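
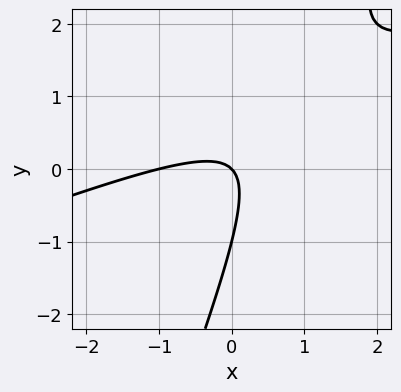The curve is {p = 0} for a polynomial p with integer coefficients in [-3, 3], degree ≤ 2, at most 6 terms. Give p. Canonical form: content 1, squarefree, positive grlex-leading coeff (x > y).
First, degree: no degree-1 curve has this shape, so deg p = 2.
Next, from the axis intercepts and sections: among the integer gridlines, it crosses the x-axis at x ∈ {-1, 0}; the y-axis gridline crossings are at y ∈ {-1, 0}.
Finally, putting this together gives p.

x^2 - 3*x*y + y^2 + x + y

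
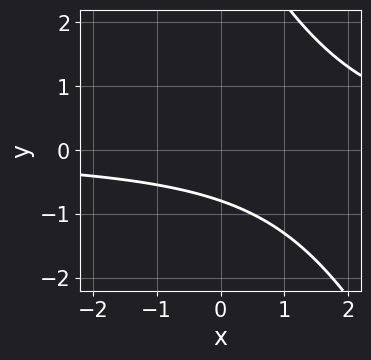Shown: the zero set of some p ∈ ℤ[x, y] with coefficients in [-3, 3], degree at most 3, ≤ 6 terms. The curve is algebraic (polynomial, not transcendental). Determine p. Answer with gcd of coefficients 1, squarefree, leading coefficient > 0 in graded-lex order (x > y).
(a) Degree: no degree-1 curve has this shape, so deg p = 2.
(b) Against the integer gridlines: no x-intercept at any integer in the box.
(c) Assembling these constraints gives the stated polynomial.

2*x*y + y^2 - 3*y - 3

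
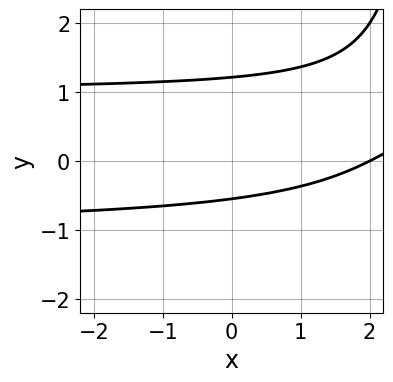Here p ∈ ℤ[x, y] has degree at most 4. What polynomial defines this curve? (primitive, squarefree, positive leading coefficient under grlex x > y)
(a) Degree: a generic line meets the curve in up to 3 points, so deg p = 3.
(b) Checking where it meets the axes: it crosses the x-axis at the gridline x = 2.
(c) Together with the visible shape, these determine p as stated.

x*y^2 - 3*y^2 - x + 2*y + 2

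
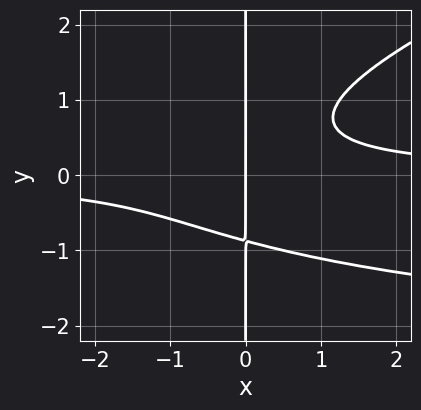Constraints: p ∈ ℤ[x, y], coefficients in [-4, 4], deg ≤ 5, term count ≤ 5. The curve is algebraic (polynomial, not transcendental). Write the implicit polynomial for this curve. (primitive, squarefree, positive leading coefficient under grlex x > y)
x^2*y^2 - 3*x*y^3 + 3*x^2*y - 2*x

1. The degree is 4 — no degree-3 curve has this shape.
2. Reading off the gridlines: the visible y-axis segment lies entirely on the curve; it meets the x-axis at x = 0 (among the integer gridlines).
3. The integer polynomial consistent with all of this is the stated p.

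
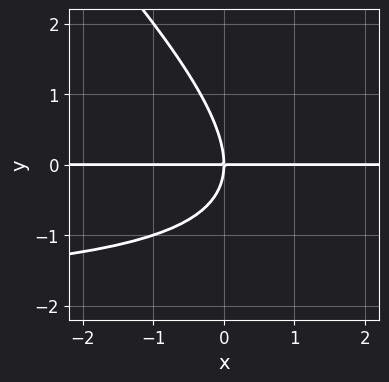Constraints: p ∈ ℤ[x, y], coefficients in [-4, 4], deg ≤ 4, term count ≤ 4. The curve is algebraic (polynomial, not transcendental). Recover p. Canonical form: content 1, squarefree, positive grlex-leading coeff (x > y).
x*y^2 + y^3 + 2*x*y

(a) The degree is 3 — no degree-2 curve has this shape.
(b) From the visible intercepts: it meets the y-axis at y = 0 (among the integer gridlines); the visible x-axis segment lies entirely on the curve.
(c) Putting this together gives p.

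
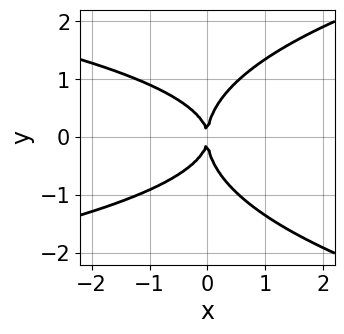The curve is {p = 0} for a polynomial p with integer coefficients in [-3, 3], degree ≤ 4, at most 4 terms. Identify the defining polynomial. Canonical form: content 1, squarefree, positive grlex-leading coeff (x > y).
(a) The degree is 4 — the shape is more complex than any degree-3 curve.
(b) Symmetries: it's symmetric under y → −y, forcing even powers of y.
(c) From the visible intercepts: it crosses the x-axis at the gridline x = 0; one y-axis crossing is at y = 0.
(d) Solving for integer coefficients yields p as stated.

2*y^4 - 2*x*y^2 - 3*x^2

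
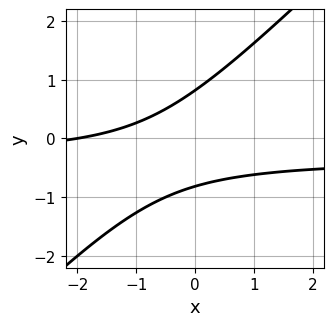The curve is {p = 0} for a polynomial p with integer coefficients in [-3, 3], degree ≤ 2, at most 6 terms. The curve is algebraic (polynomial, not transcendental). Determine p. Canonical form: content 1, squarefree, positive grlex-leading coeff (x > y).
The degree is 2 — a generic line meets the curve in up to 2 points.
From the visible intercepts: it crosses the x-axis at the gridline x = -2.
Solving for integer coefficients yields p as stated.

3*x*y - 3*y^2 + x + 2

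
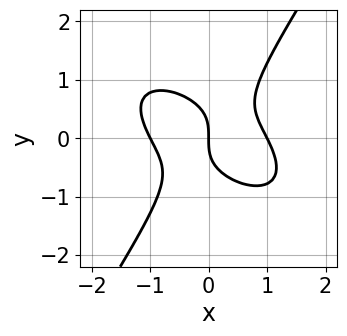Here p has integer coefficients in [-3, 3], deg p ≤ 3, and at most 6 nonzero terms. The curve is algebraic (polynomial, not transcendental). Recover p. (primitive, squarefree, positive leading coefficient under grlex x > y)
2*x^3 + 2*x^2*y + x*y^2 - 2*y^3 - 2*x

1. The degree is 3 — a generic line meets the curve in up to 3 points.
2. From the axis intercepts and sections: the x-axis gridline crossings are at x ∈ {-1, 0, 1}; one y-axis crossing is at y = 0.
3. Putting this together gives p.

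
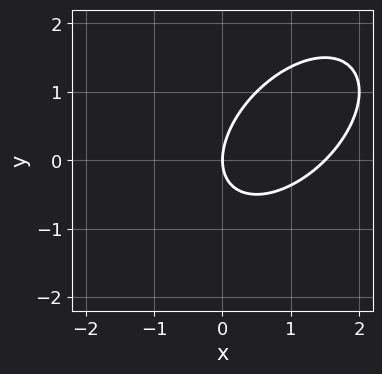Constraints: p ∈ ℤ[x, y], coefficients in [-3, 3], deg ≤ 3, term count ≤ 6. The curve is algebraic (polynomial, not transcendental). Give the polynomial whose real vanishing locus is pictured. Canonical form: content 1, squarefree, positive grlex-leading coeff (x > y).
1. deg p = 2. A generic line meets the curve in up to 2 points.
2. Against the integer gridlines: one x-axis crossing is at x = 0; one y-axis crossing is at y = 0.
3. These observations pin down the coefficients.

2*x^2 - 2*x*y + 2*y^2 - 3*x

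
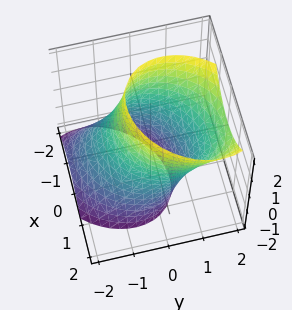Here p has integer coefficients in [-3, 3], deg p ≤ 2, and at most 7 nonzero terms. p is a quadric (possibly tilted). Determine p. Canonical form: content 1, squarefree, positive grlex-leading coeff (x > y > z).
2*x^2 - x*y + 2*y^2 - 2*y*z - 3

(a) The degree is 2 — no degree-1 surface has this shape.
(b) Against the integer gridlines: the surface avoids every integer z-axis point in the box.
(c) Putting this together gives p.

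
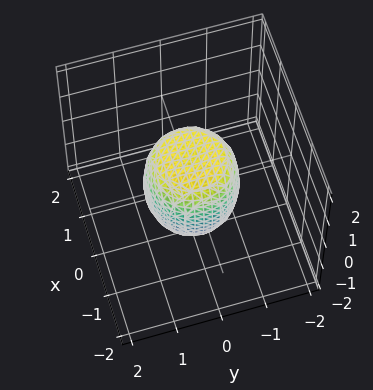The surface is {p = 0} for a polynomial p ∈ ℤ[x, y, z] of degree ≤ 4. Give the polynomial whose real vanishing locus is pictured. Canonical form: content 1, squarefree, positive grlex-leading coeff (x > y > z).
Degree: a generic line meets the surface in up to 4 points, so deg p = 4.
Symmetry: every cross-section ⟂ z is a circle, so x, y appear only via x² + y².
Observable constraints: among the integer gridlines, it crosses the x-axis at x ∈ {-1, 1}; a circular section at z = 1 has radius between 0 and 1; the y-axis gridline crossings are at y ∈ {-1, 1}; the z-axis gridline crossings are at z ∈ {-1, 1}.
Matching integer coefficients to the picture gives p.

2*x^4 + 4*x^2*y^2 + 2*y^4 - x^2 - y^2 + z^2 - 1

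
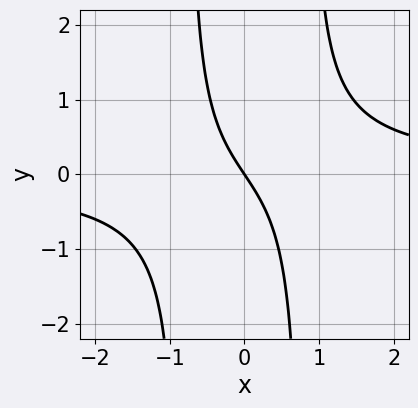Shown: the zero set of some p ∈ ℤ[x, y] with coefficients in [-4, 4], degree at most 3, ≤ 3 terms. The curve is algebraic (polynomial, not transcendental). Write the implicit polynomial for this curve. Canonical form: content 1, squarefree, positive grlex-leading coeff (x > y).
3*x^2*y - 3*x - 2*y

1. The degree is 3 — a generic line meets the curve in up to 3 points.
2. Reading off the gridlines: it meets the y-axis at y = 0 (among the integer gridlines); one x-axis crossing is at x = 0.
3. Matching integer coefficients to the picture gives p.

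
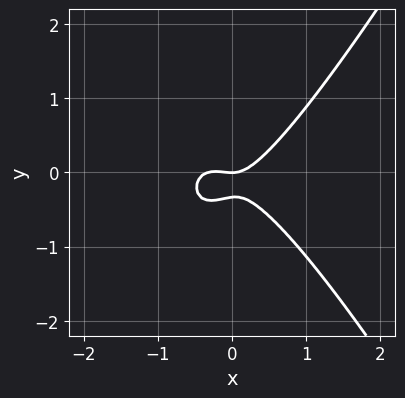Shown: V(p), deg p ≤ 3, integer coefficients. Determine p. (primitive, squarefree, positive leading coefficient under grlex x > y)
3*x^3 - x*y^2 + x^2 - 3*y^2 - y

(a) Degree: the shape is more complex than any degree-2 curve, so deg p = 3.
(b) Reading off the gridlines: one y-axis crossing is at y = 0; one x-axis crossing is at x = 0.
(c) Solving for integer coefficients yields p as stated.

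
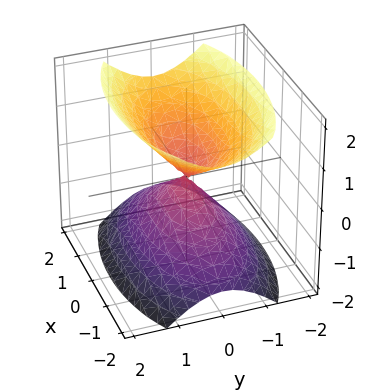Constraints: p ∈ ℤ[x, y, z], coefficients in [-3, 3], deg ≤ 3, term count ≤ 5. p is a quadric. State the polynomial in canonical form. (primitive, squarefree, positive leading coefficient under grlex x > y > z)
First, the picture has 2 separate pieces. They look like related sheets of one shape, so recover p as a whole.
Then, deg p = 2. Two nappes meeting at a single point; a quadric.
Then, symmetries: it's symmetric under y → −y, forcing even powers of y; it's symmetric under x → −x, forcing even powers of x; mirror symmetry z ↦ −z ⇒ only even powers of z.
Next, from the visible intercepts: one x-axis crossing is at x = 0; it meets the y-axis at y = 0 (among the integer gridlines).
Finally, together with the visible shape, these determine p as stated.

x^2 + 3*y^2 - 2*z^2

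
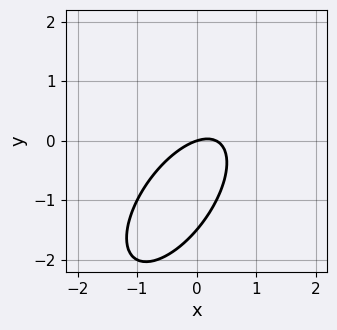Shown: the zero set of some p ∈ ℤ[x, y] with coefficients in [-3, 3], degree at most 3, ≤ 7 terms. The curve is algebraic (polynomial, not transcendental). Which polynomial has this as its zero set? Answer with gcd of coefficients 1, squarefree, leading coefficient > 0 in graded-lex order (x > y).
Degree: the shape is more complex than any degree-1 curve, so deg p = 2.
From the axis intercepts and sections: it meets the y-axis at y = 0 (among the integer gridlines); one x-axis crossing is at x = 0.
Solving for integer coefficients yields p as stated.

3*x^2 - 3*x*y + 2*y^2 - x + 3*y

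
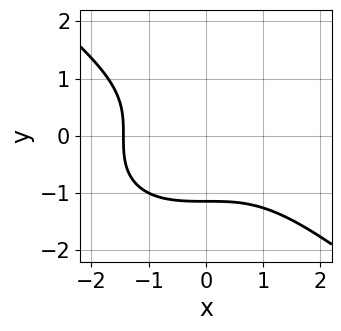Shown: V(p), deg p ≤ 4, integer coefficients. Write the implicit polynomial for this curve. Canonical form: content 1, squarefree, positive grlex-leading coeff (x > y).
x^3 + 2*y^3 + 3

1. The degree is 3 — no degree-2 curve has this shape.
2. Putting this together gives p.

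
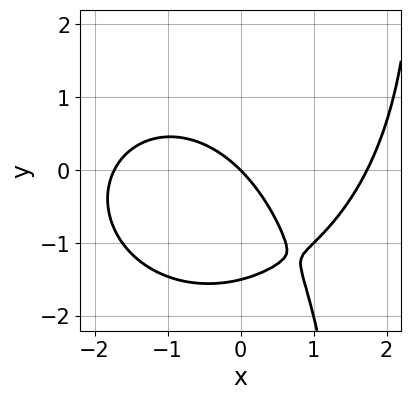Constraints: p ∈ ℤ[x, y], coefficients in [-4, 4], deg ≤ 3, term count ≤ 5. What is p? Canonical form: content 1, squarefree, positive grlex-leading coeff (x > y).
x^3 + x*y^2 - 2*y^2 - 3*x - 3*y

(a) Degree: a generic line meets the curve in up to 3 points, so deg p = 3.
(b) From the visible intercepts: it crosses the y-axis at the gridline y = 0; one x-axis crossing is at x = 0.
(c) Fitting integer coefficients to these (and the overall shape) gives p.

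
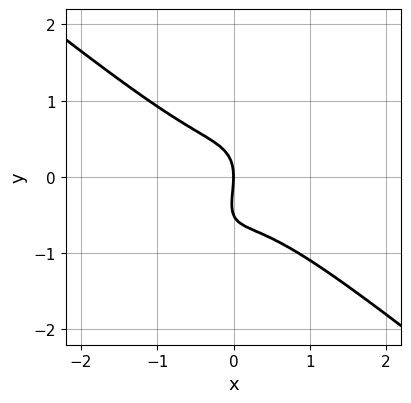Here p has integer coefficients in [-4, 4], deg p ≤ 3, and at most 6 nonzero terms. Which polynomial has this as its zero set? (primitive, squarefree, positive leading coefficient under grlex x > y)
3*x^3 - 3*x*y^2 + 2*y^3 + y^2 + 2*x

Degree: the shape is more complex than any degree-2 curve, so deg p = 3.
Against the integer gridlines: it crosses the y-axis at the gridline y = 0; one x-axis crossing is at x = 0.
Matching integer coefficients to the picture gives p.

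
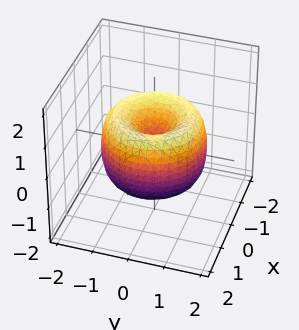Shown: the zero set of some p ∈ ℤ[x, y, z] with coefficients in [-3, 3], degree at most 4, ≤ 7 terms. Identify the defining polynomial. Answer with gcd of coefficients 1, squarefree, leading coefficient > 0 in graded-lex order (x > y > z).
x^4 + 2*x^2*y^2 + y^4 - 2*x^2 - 2*y^2 + z^2

First, deg p = 4. The shape is more complex than any degree-3 surface.
Then, symmetry: the z-axis is an axis of rotation, so x and y enter only as x² + y².
Then, from the axis intercepts and sections: one x-axis crossing is at x = 0; it meets the y-axis at y = 0 (among the integer gridlines).
Finally, solving for integer coefficients yields p as stated.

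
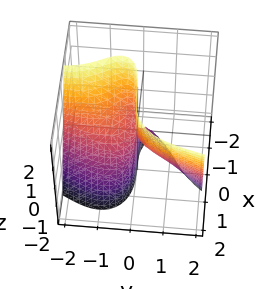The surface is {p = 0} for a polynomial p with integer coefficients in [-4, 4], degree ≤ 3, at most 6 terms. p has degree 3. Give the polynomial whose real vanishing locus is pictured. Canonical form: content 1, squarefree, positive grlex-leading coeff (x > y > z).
1. deg p = 3. The shape is more complex than any degree-2 surface.
2. From the axis intercepts and sections: the visible z-axis segment lies entirely on the surface; one y-axis crossing is at y = 0; it meets the x-axis at x = 0 (among the integer gridlines).
3. The integer polynomial consistent with all of this is the stated p.

x^3 + 3*x*y^2 - y^3 - 3*y^2 - 3*y*z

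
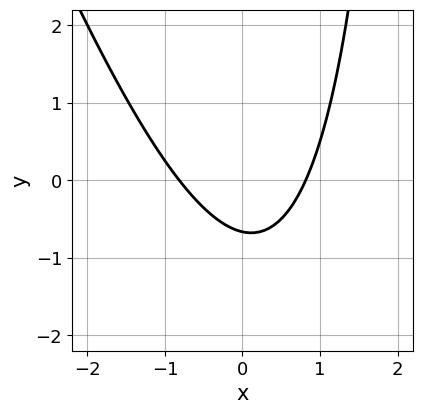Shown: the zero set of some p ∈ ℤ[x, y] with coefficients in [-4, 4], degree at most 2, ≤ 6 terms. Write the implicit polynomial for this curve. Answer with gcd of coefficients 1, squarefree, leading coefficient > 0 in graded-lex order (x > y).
3*x^2 + x*y - 3*y - 2

1. deg p = 2. A generic line meets the curve in up to 2 points.
2. Solving for integer coefficients yields p as stated.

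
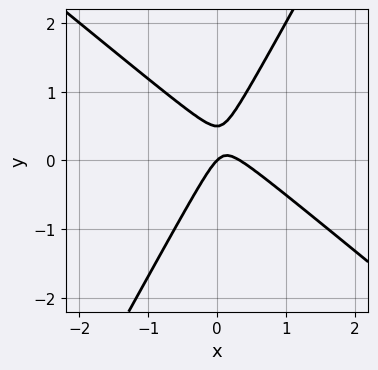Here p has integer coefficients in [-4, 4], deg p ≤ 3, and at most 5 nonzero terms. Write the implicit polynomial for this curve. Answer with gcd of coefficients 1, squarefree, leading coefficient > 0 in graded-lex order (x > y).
3*x^2 + 2*x*y - 2*y^2 - x + y

(a) The degree is 2 — the shape is more complex than any degree-1 curve.
(b) Checking where it meets the axes: it crosses the x-axis at the gridline x = 0; one y-axis crossing is at y = 0.
(c) The integer polynomial consistent with all of this is the stated p.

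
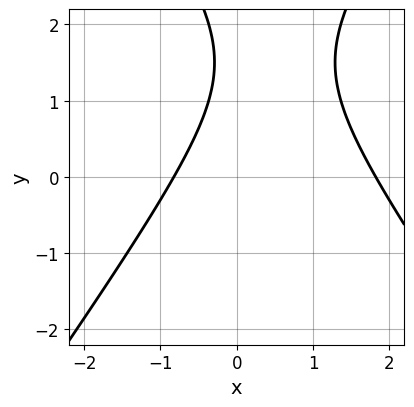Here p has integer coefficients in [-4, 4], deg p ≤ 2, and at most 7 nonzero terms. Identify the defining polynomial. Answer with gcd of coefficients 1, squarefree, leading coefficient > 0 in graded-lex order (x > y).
2*x^2 - y^2 - 2*x + 3*y - 3

(a) Degree: no degree-1 curve has this shape, so deg p = 2.
(b) Against the integer gridlines: it misses every integer gridline on the y-axis.
(c) Matching integer coefficients to the picture gives p.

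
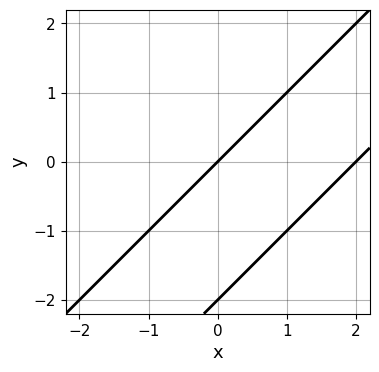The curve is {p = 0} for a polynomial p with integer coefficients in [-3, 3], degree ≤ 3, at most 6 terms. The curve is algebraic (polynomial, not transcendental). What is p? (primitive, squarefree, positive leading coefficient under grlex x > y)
x^2 - 2*x*y + y^2 - 2*x + 2*y

deg p = 2.
Checking where it meets the axes: among the integer gridlines, it crosses the y-axis at y ∈ {-2, 0}; among the integer gridlines, it crosses the x-axis at x ∈ {0, 2}.
Solving for integer coefficients yields p as stated.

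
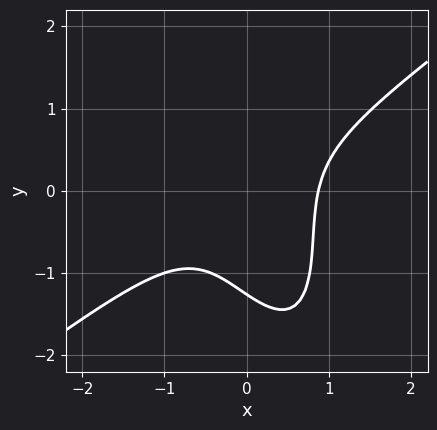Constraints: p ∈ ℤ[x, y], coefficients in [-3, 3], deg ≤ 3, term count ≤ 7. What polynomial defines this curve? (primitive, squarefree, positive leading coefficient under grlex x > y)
3*x^3 - 2*x^2*y - 2*x*y^2 - y^3 - 2

1. deg p = 3. The shape is more complex than any degree-2 curve.
2. Putting this together gives p.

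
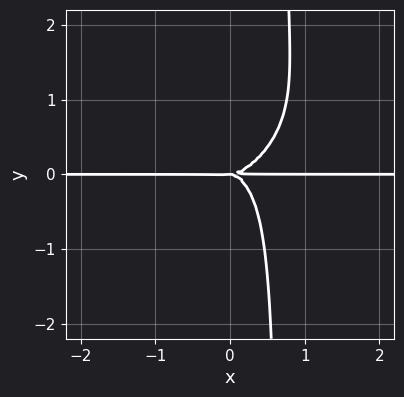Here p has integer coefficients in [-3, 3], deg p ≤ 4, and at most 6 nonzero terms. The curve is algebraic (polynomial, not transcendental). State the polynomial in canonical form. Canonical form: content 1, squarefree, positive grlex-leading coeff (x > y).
2*x^3*y - 2*x^2*y^2 + 3*x*y^3 - 2*y^3

Degree: the shape is more complex than any degree-3 curve, so deg p = 4.
From the axis intercepts and sections: every point of the x-axis in the box is on the curve; it meets the y-axis at y = 0 (among the integer gridlines).
These observations pin down the coefficients.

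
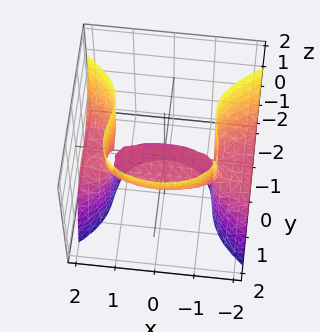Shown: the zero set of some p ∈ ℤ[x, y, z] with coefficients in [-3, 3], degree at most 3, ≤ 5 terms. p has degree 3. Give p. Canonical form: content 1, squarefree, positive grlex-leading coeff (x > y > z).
2*x^2*z + 3*y^3 - 2*y^2 - y*z - 3*z

(a) The degree is 3 — the shape is more complex than any degree-2 surface.
(b) Checking where it meets the axes: one z-axis crossing is at z = 0; the visible x-axis segment lies entirely on the surface; it crosses the y-axis at the gridline y = 0.
(c) Solving for integer coefficients yields p as stated.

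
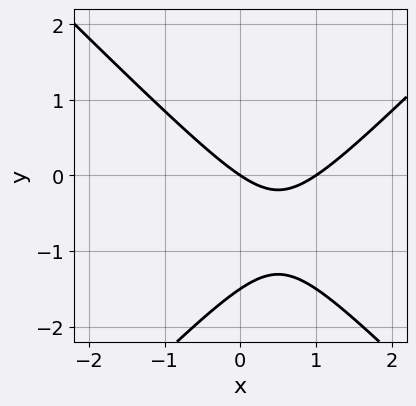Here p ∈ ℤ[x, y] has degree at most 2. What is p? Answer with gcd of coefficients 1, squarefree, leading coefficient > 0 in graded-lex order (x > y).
2*x^2 - 2*y^2 - 2*x - 3*y

1. deg p = 2. A generic line meets the curve in up to 2 points.
2. From the visible intercepts: the x-axis gridline crossings are at x ∈ {0, 1}; it meets the y-axis at y = 0 (among the integer gridlines).
3. The integer polynomial consistent with all of this is the stated p.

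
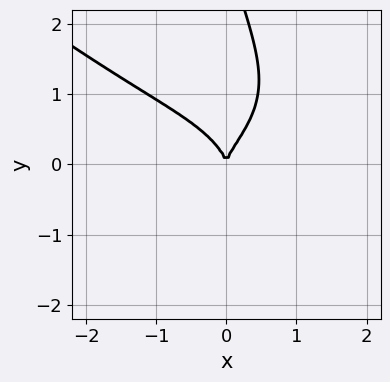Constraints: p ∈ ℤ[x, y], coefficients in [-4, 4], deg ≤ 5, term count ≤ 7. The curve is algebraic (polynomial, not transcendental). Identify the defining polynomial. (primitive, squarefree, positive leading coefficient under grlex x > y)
x^4 + 3*x*y^3 + y^4 - 3*y^3 + 3*x^2

First, deg p = 4. No degree-3 curve has this shape.
Next, from the visible intercepts: one x-axis crossing is at x = 0; one y-axis crossing is at y = 0.
Finally, matching integer coefficients to the picture gives p.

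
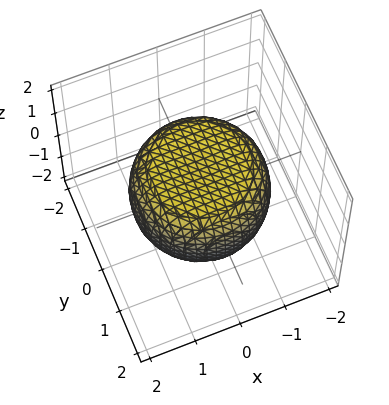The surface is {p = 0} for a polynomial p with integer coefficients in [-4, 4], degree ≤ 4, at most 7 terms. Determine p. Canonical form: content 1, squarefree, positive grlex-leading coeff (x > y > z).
First, degree: the shape is more complex than any degree-3 surface, so deg p = 4.
Next, symmetries: rotational symmetry about the z-axis ⇒ p depends on x, y only through x² + y².
Next, reading off the gridlines: a circular section at z = 0 has radius between 1 and 2; among the integer gridlines, it crosses the z-axis at z ∈ {-1, 1}.
Finally, these observations pin down the coefficients.

x^4 + 2*x^2*y^2 + y^4 - x^2 - y^2 + 2*z^2 - 2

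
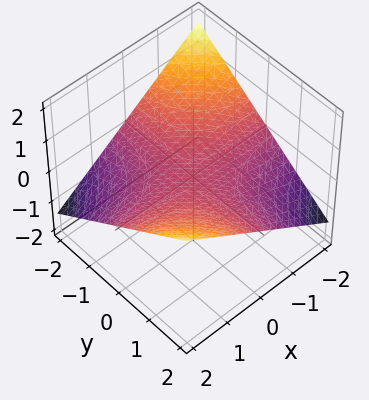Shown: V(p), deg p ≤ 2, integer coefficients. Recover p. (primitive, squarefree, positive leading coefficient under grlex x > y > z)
x*y - 3*z

(a) deg p = 2.
(b) From the visible intercepts: it meets the z-axis at z = 0 (among the integer gridlines); every point of the y-axis in the box is on the surface.
(c) Together with the visible shape, these determine p as stated.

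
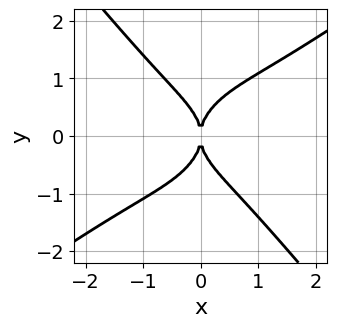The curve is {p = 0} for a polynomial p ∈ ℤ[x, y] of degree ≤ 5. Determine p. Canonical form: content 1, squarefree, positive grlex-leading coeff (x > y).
(a) deg p = 4.
(b) Reading off the gridlines: it meets the x-axis at x = 0 (among the integer gridlines); one y-axis crossing is at y = 0.
(c) Putting this together gives p.

2*x^4 - 2*x^3*y - 2*y^4 + 3*x^2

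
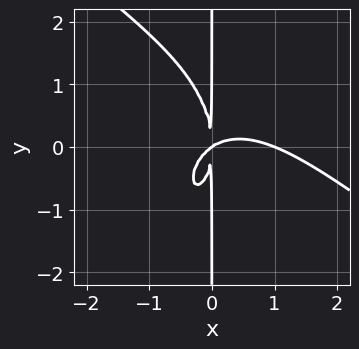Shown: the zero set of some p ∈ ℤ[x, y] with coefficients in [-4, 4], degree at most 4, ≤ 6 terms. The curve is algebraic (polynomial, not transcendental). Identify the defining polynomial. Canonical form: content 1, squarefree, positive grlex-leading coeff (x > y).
2*x^4 + 2*x^3*y + x*y^3 - 2*x^3 + 3*x^2*y

The degree is 4 — the shape is more complex than any degree-3 curve.
Checking where it meets the axes: the x-axis gridline crossings are at x ∈ {0, 1}; the visible y-axis segment lies entirely on the curve.
Solving for integer coefficients yields p as stated.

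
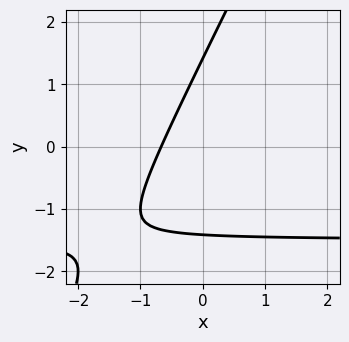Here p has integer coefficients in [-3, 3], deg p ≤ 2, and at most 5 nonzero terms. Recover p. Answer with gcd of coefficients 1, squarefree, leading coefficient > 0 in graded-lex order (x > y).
2*x*y - y^2 + 3*x + 2

First, deg p = 2. A generic line meets the curve in up to 2 points.
Finally, the integer polynomial consistent with all of this is the stated p.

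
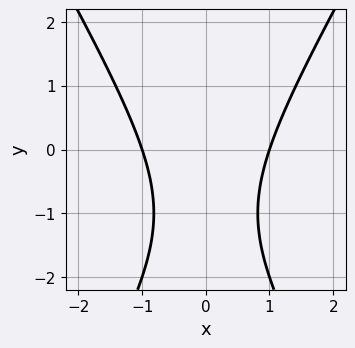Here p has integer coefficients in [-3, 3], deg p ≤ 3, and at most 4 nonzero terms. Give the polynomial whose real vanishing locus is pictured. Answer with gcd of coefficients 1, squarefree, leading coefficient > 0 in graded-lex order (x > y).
Degree: the shape is more complex than any degree-1 curve, so deg p = 2.
Symmetries: the x ↦ −x reflection is a symmetry, so x appears only in even powers.
Against the integer gridlines: the x-axis gridline crossings are at x ∈ {-1, 1}; the curve avoids every integer y-axis point in the box.
Fitting integer coefficients to these (and the overall shape) gives p.

3*x^2 - y^2 - 2*y - 3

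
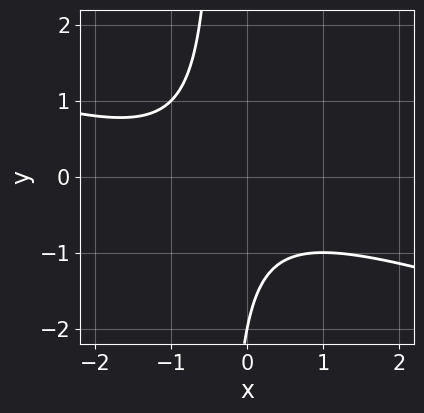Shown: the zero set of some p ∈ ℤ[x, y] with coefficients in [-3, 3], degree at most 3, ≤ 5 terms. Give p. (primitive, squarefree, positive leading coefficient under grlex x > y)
x^2 + 3*x*y + x + y + 2

First, deg p = 2. No degree-1 curve has this shape.
Next, from the visible intercepts: no x-intercept at any integer in the box; one y-axis crossing is at y = -2.
Finally, fitting integer coefficients to these (and the overall shape) gives p.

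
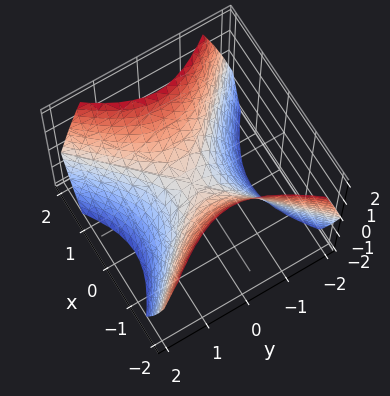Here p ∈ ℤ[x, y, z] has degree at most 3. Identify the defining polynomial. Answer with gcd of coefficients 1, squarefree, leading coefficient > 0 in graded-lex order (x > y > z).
Degree: a saddle surface; a quadric, so deg p = 2.
Symmetries: mirror symmetry x ↦ −x ⇒ only even powers of x; mirror symmetry y ↦ −y ⇒ only even powers of y.
From the visible intercepts: it meets the x-axis at x = 0 (among the integer gridlines); it crosses the y-axis at the gridline y = 0.
Fitting integer coefficients to these (and the overall shape) gives p.

x^2 - y^2 - z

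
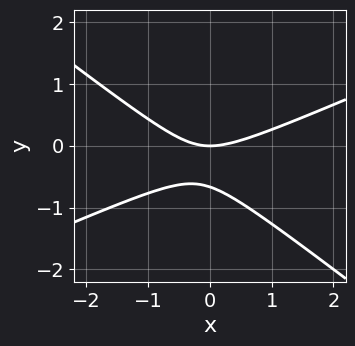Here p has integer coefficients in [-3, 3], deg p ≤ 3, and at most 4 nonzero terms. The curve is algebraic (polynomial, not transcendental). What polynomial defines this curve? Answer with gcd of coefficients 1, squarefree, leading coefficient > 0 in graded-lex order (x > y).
Degree: no degree-1 curve has this shape, so deg p = 2.
Against the integer gridlines: it meets the y-axis at y = 0 (among the integer gridlines); one x-axis crossing is at x = 0.
Assembling these constraints gives the stated polynomial.

x^2 - x*y - 3*y^2 - 2*y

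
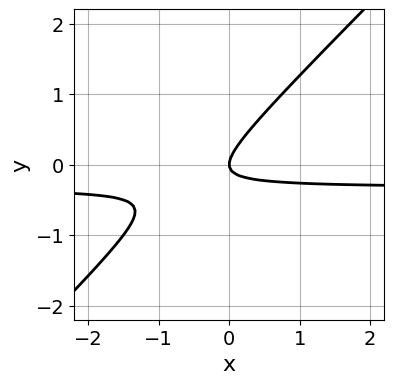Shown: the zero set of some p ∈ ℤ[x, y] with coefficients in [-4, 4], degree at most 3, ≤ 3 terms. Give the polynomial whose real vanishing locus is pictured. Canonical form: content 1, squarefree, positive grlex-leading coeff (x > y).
3*x*y - 3*y^2 + x

First, the degree is 2 — the shape is more complex than any degree-1 curve.
Then, observable constraints: one x-axis crossing is at x = 0; one y-axis crossing is at y = 0.
Finally, the integer polynomial consistent with all of this is the stated p.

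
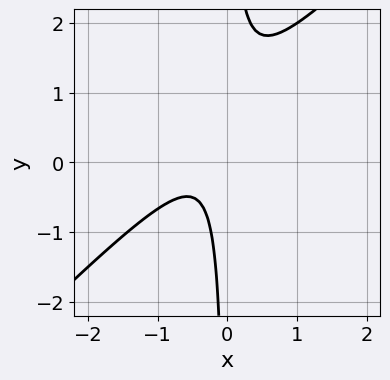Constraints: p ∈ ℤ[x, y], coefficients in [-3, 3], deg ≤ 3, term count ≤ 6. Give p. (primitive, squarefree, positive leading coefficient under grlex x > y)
3*x^2 - 3*x*y + 2*x + 1

1. Degree: the shape is more complex than any degree-1 curve, so deg p = 2.
2. Checking where it meets the axes: the curve avoids every integer x-axis point in the box; no y-intercept at any integer in the box.
3. Solving for integer coefficients yields p as stated.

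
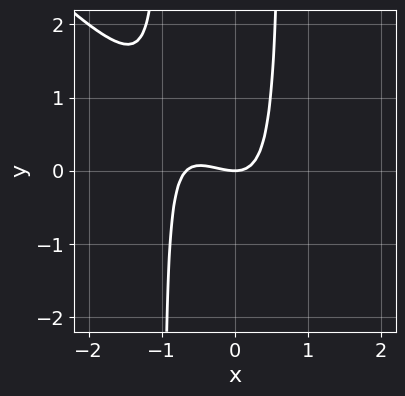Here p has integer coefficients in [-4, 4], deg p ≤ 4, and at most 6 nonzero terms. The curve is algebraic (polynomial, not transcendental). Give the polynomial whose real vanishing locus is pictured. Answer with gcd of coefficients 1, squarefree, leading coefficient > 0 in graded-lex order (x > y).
3*x^3 + 3*x^2*y + 2*x^2 + x*y - 2*y

Degree: no degree-2 curve has this shape, so deg p = 3.
Checking where it meets the axes: it meets the x-axis at x = 0 (among the integer gridlines); it crosses the y-axis at the gridline y = 0.
Matching integer coefficients to the picture gives p.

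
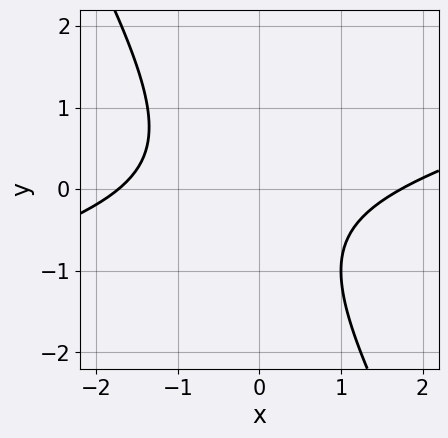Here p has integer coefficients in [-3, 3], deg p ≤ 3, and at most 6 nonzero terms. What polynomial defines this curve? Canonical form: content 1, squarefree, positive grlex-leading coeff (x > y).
x^2 - 3*x*y - 2*y^2 - y - 3

deg p = 2. A generic line meets the curve in up to 2 points.
Checking where it meets the axes: it misses every integer gridline on the y-axis.
Matching integer coefficients to the picture gives p.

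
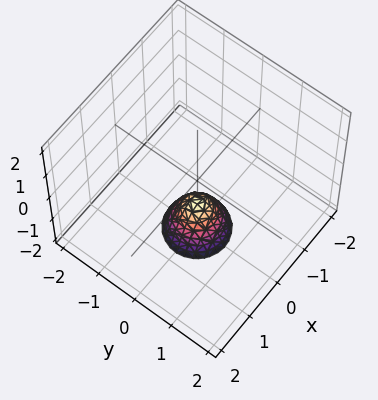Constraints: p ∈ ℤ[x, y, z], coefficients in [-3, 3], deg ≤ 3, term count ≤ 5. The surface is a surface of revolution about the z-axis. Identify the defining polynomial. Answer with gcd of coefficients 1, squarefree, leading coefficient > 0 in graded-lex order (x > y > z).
2*x^2 + 2*y^2 + z + 1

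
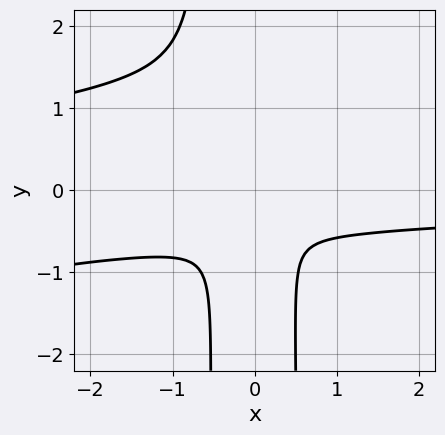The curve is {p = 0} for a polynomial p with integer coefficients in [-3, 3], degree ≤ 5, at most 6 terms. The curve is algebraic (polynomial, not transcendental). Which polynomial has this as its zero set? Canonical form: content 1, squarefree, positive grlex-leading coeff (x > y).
deg p = 4. The shape is more complex than any degree-3 curve.
Solving for integer coefficients yields p as stated.

x^3*y - 3*x^2*y^2 + 3*x^2*y + 3*x^2 + y^2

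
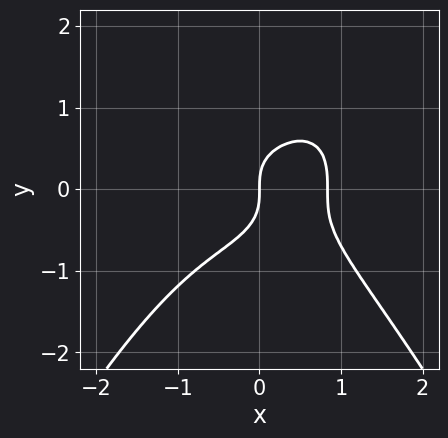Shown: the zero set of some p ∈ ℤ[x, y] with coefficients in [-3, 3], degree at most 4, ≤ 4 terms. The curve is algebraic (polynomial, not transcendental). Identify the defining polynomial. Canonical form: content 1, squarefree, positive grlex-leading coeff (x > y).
2*x^4 + 3*y^3 + x^2 - 2*x

1. Degree: the shape is more complex than any degree-3 curve, so deg p = 4.
2. Observable constraints: it meets the x-axis at x = 0 (among the integer gridlines); one y-axis crossing is at y = 0.
3. These observations pin down the coefficients.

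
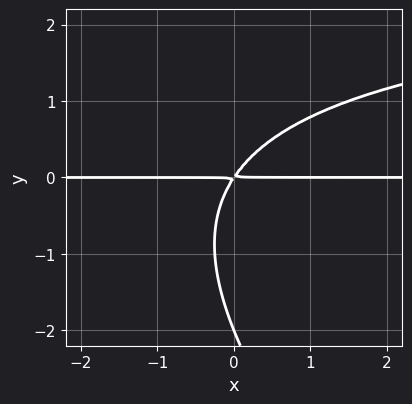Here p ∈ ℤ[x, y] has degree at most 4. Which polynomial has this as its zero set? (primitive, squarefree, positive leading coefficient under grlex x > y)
x*y^2 + y^3 - 3*x*y + 2*y^2

(a) The degree is 3 — a generic line meets the curve in up to 3 points.
(b) Observable constraints: the visible x-axis segment lies entirely on the curve; it meets the y-axis at y = -2 (among the integer gridlines).
(c) The integer polynomial consistent with all of this is the stated p.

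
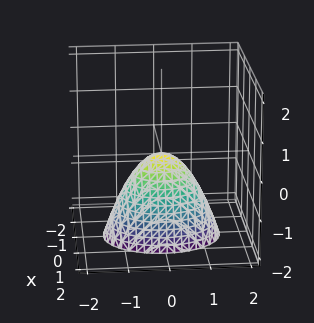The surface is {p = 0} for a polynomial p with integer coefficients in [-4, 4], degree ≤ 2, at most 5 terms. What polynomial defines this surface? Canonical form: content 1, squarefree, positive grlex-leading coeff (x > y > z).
3*x^2 + 2*y^2 + 2*z

First, degree: a single bowl opening along one axis; a quadric, so deg p = 2.
Next, symmetries: it's symmetric under x → −x, forcing even powers of x; mirror symmetry y ↦ −y ⇒ only even powers of y.
Next, reading off the gridlines: one x-axis crossing is at x = 0; one z-axis crossing is at z = 0.
Finally, together with the visible shape, these determine p as stated.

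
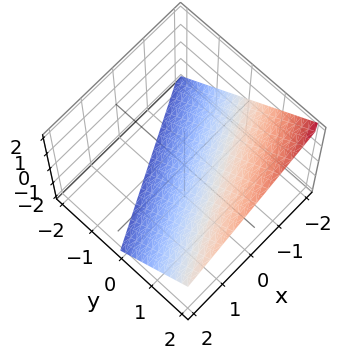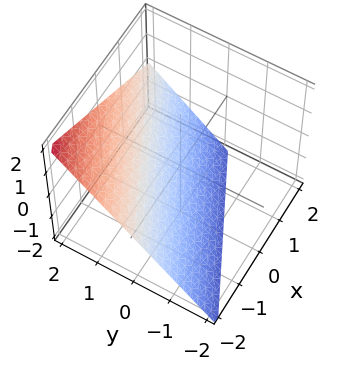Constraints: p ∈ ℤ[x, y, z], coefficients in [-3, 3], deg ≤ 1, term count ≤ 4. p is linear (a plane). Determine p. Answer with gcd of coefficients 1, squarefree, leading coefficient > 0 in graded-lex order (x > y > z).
x - 2*y + 2*z + 2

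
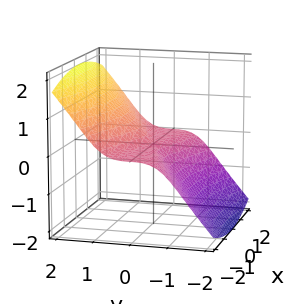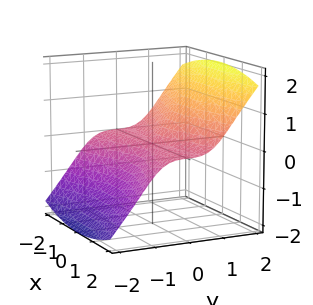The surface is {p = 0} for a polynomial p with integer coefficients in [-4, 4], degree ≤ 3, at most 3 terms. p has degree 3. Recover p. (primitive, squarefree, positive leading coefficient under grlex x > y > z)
1. deg p = 3. No degree-2 surface has this shape.
2. From the visible intercepts: it crosses the z-axis at the gridline z = 0; every point of the x-axis in the box is on the surface; one y-axis crossing is at y = 0.
3. Together with the visible shape, these determine p as stated.

x^2*z - 2*y^3 + 2*z^3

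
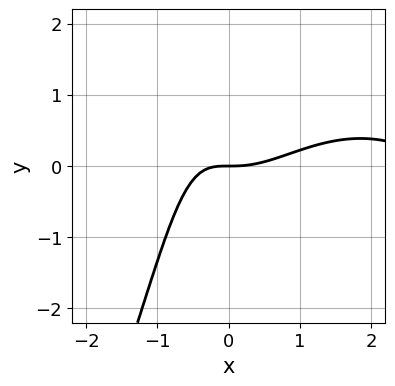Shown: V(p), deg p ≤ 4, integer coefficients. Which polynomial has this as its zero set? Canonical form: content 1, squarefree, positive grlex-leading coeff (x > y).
1. deg p = 4.
2. Against the integer gridlines: one y-axis crossing is at y = 0; it crosses the x-axis at the gridline x = 0.
3. Together with the visible shape, these determine p as stated.

x^4 - 3*x^3 + 3*x^2*y + 3*x*y + 3*y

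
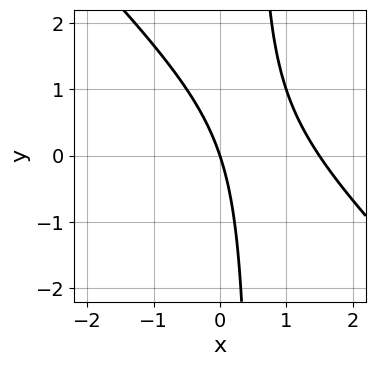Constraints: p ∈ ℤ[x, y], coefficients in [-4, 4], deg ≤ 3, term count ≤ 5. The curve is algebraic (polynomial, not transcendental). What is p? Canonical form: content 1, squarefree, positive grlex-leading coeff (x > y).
(a) Degree: no degree-1 curve has this shape, so deg p = 2.
(b) From the visible intercepts: it meets the x-axis at x = 0 (among the integer gridlines); it crosses the y-axis at the gridline y = 0.
(c) Solving for integer coefficients yields p as stated.

2*x^2 + 2*x*y - 3*x - y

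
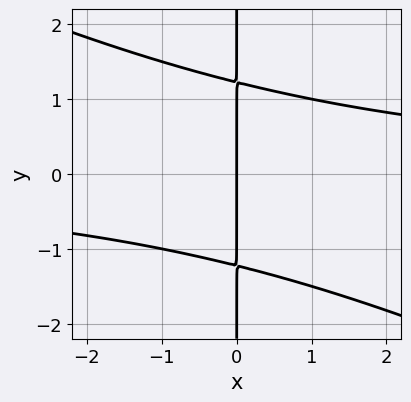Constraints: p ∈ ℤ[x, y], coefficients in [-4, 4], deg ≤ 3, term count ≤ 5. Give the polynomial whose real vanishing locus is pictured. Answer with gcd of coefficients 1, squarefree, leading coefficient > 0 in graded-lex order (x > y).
x^2*y + 2*x*y^2 - 3*x

1. deg p = 3. The shape is more complex than any degree-2 curve.
2. Against the integer gridlines: it meets the x-axis at x = 0 (among the integer gridlines); the visible y-axis segment lies entirely on the curve.
3. These observations pin down the coefficients.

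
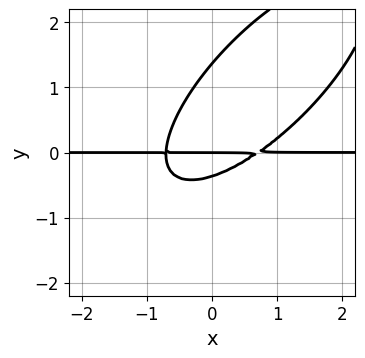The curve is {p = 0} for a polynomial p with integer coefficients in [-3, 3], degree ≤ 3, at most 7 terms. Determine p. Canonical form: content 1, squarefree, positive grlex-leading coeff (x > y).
First, the degree is 3 — a generic line meets the curve in up to 3 points.
Next, reading off the gridlines: one y-axis crossing is at y = 0; the visible x-axis segment lies entirely on the curve.
Finally, solving for integer coefficients yields p as stated.

2*x^2*y - 3*x*y^2 + 2*y^3 - 2*y^2 - y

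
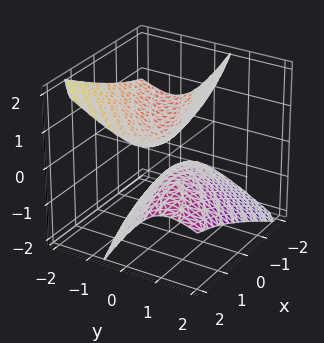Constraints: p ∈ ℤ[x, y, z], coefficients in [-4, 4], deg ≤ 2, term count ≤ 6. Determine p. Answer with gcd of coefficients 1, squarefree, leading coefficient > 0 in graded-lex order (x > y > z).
x^2 - 3*x*y + 3*y^2 + 3*y*z - 3*z^2 + 1

The picture has 2 separate pieces. They look like related sheets of one shape, so recover p as a whole.
deg p = 2. The shape is more complex than any degree-1 surface.
Against the integer gridlines: no y-intercept at any integer in the box; it misses every integer gridline on the x-axis.
Assembling these constraints gives the stated polynomial.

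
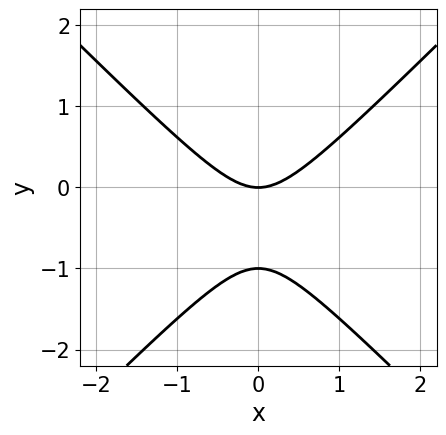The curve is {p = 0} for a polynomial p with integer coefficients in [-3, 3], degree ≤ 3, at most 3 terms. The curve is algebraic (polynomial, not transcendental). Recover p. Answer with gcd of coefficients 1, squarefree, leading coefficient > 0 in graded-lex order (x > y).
x^2 - y^2 - y

deg p = 2.
Symmetries: it's symmetric under x → −x, forcing even powers of x.
Observable constraints: the y-axis gridline crossings are at y ∈ {-1, 0}; one x-axis crossing is at x = 0.
Putting this together gives p.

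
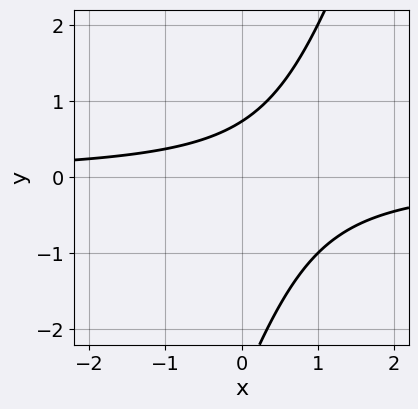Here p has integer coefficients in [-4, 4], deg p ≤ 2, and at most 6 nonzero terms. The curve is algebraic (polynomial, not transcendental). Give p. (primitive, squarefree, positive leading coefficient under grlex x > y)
3*x*y - y^2 - 2*y + 2

(a) deg p = 2. The shape is more complex than any degree-1 curve.
(b) From the axis intercepts and sections: the curve avoids every integer x-axis point in the box.
(c) Assembling these constraints gives the stated polynomial.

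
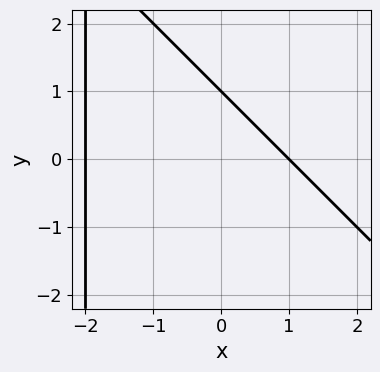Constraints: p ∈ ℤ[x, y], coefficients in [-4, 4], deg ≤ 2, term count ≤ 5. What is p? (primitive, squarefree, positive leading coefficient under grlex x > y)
(a) deg p = 2. A generic line meets the curve in up to 2 points.
(b) From the axis intercepts and sections: it crosses the y-axis at the gridline y = 1; among the integer gridlines, it crosses the x-axis at x ∈ {-2, 1}.
(c) Matching integer coefficients to the picture gives p.

x^2 + x*y + x + 2*y - 2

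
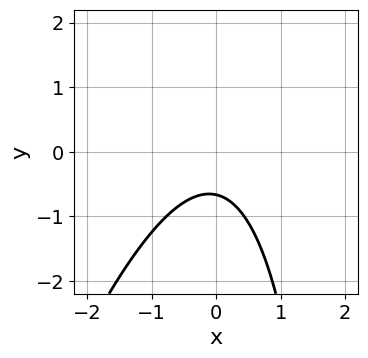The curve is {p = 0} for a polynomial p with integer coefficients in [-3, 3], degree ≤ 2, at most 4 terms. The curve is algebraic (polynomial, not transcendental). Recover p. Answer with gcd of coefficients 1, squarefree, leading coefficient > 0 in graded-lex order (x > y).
3*x^2 - x*y + 3*y + 2

First, the degree is 2 — no degree-1 curve has this shape.
Then, against the integer gridlines: the curve avoids every integer x-axis point in the box.
Finally, the integer polynomial consistent with all of this is the stated p.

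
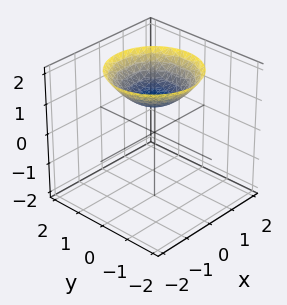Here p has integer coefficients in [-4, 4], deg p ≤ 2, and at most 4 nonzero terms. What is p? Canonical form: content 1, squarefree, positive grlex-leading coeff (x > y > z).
The degree is 2 — no degree-1 surface has this shape.
Symmetry: the surface is invariant under rotation about z: p = q(x² + y², z).
From the axis intercepts and sections: no y-intercept at any integer in the box; it meets the z-axis at z = 1 (among the integer gridlines).
The integer polynomial consistent with all of this is the stated p.

x^2 + y^2 - 2*z + 2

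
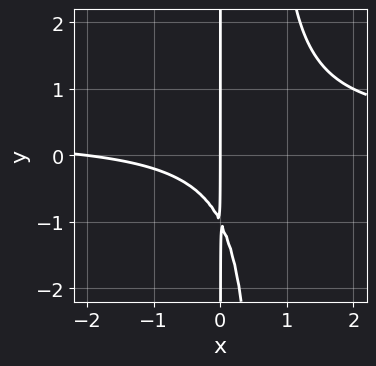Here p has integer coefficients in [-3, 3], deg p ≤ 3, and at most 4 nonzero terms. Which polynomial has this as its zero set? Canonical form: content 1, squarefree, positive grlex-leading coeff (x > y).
1. The degree is 3 — no degree-2 curve has this shape.
2. Reading off the gridlines: every point of the y-axis in the box is on the curve; the x-axis gridline crossings are at x ∈ {-2, 0}.
3. Together with the visible shape, these determine p as stated.

3*x^2*y - x^2 - 2*x*y - 2*x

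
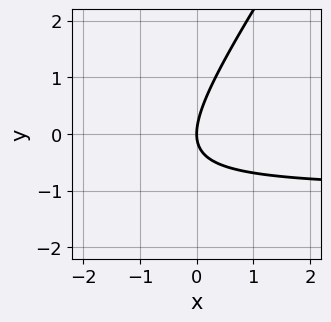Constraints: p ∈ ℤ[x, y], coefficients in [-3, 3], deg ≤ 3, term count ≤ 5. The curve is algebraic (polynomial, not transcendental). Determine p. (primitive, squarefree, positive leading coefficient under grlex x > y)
3*x*y - 2*y^2 + 3*x

deg p = 2.
Observable constraints: one x-axis crossing is at x = 0; it crosses the y-axis at the gridline y = 0.
The integer polynomial consistent with all of this is the stated p.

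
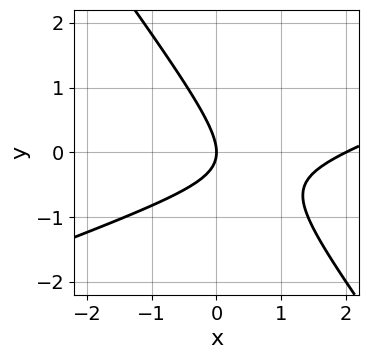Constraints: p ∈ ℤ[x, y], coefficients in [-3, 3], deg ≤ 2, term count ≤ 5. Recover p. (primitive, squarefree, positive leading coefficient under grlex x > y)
x^2 - 2*x*y - 2*y^2 - 2*x

(a) deg p = 2. A generic line meets the curve in up to 2 points.
(b) From the axis intercepts and sections: it crosses the y-axis at the gridline y = 0; the x-axis gridline crossings are at x ∈ {0, 2}.
(c) Putting this together gives p.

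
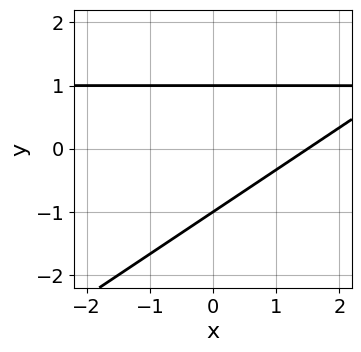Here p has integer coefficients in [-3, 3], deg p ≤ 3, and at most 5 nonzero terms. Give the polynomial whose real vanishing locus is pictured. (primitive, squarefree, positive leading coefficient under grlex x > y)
2*x*y - 3*y^2 - 2*x + 3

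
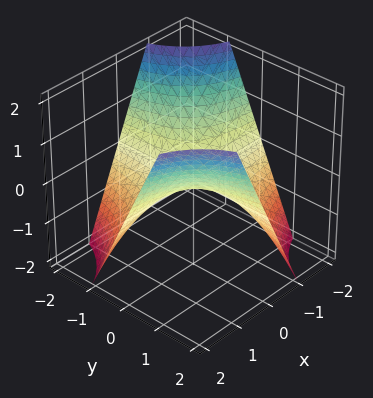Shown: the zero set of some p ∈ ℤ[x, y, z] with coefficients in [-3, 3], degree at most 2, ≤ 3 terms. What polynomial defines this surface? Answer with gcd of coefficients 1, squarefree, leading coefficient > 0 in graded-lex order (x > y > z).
x*y - z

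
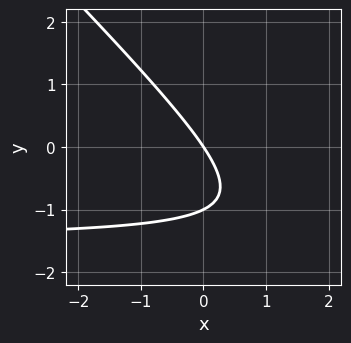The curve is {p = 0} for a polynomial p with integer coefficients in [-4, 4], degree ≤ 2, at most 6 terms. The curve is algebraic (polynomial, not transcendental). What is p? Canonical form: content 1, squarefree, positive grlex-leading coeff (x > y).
(a) deg p = 2. A generic line meets the curve in up to 2 points.
(b) From the axis intercepts and sections: it meets the x-axis at x = 0 (among the integer gridlines); among the integer gridlines, it crosses the y-axis at y ∈ {-1, 0}.
(c) Matching integer coefficients to the picture gives p.

2*x*y + 2*y^2 + 3*x + 2*y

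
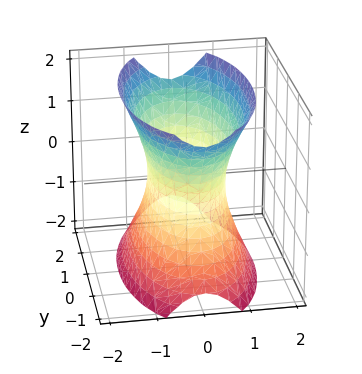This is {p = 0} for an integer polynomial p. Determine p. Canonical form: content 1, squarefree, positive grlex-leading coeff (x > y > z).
3*x^2 + y^2 - z^2 - 2

1. Degree: one connected sheet with a waist; a quadric, so deg p = 2.
2. Symmetries: the x ↦ −x reflection is a symmetry, so x appears only in even powers; it's symmetric under y → −y, forcing even powers of y; it's symmetric under z → −z, forcing even powers of z.
3. Reading off the gridlines: the surface avoids every integer z-axis point in the box.
4. These observations pin down the coefficients.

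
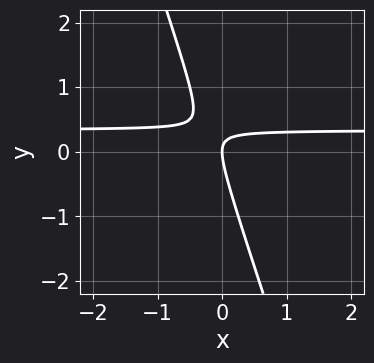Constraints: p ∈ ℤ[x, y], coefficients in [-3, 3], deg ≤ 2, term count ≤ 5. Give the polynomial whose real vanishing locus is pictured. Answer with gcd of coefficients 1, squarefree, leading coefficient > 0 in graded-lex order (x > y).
First, degree: a generic line meets the curve in up to 2 points, so deg p = 2.
Then, against the integer gridlines: it crosses the x-axis at the gridline x = 0; one y-axis crossing is at y = 0.
Finally, solving for integer coefficients yields p as stated.

3*x*y + y^2 - x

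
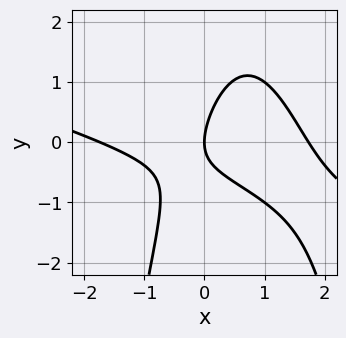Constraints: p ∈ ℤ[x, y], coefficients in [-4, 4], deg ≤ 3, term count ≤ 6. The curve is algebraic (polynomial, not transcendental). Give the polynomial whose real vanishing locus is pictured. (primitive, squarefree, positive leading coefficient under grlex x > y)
x^3 + 3*x^2*y - 3*x*y + 2*y^2 - 3*x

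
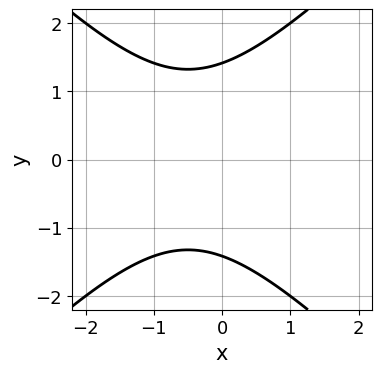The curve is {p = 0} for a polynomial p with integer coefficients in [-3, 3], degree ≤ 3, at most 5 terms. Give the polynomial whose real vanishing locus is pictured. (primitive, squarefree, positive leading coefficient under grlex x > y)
(a) The degree is 2 — a generic line meets the curve in up to 2 points.
(b) Symmetries: it's symmetric under y → −y, forcing even powers of y.
(c) From the visible intercepts: the curve avoids every integer x-axis point in the box.
(d) These observations pin down the coefficients.

x^2 - y^2 + x + 2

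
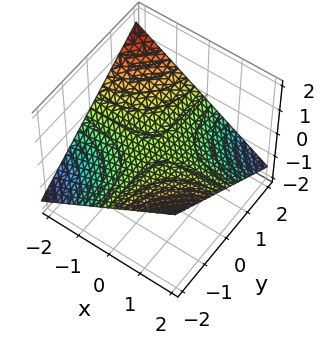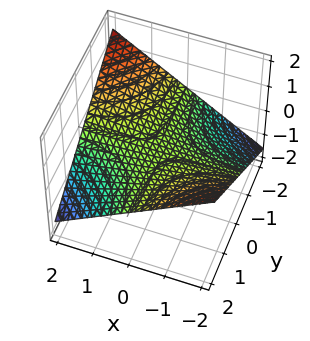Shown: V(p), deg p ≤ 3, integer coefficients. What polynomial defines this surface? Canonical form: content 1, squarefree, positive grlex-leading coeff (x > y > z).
x*y + 3*z

First, degree: a saddle surface; a quadric, so deg p = 2.
Then, from the visible intercepts: the visible y-axis segment lies entirely on the surface; one z-axis crossing is at z = 0; the visible x-axis segment lies entirely on the surface.
Finally, solving for integer coefficients yields p as stated.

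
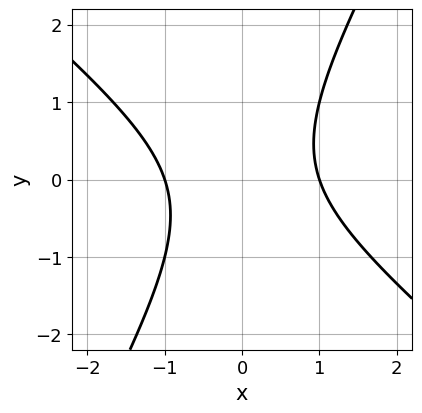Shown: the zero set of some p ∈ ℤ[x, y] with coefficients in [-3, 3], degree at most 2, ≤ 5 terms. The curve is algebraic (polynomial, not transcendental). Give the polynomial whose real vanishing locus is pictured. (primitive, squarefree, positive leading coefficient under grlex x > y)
3*x^2 + 2*x*y - 2*y^2 - 3

Degree: no degree-1 curve has this shape, so deg p = 2.
From the visible intercepts: among the integer gridlines, it crosses the x-axis at x ∈ {-1, 1}; it misses every integer gridline on the y-axis.
Assembling these constraints gives the stated polynomial.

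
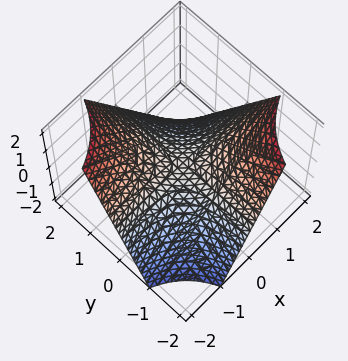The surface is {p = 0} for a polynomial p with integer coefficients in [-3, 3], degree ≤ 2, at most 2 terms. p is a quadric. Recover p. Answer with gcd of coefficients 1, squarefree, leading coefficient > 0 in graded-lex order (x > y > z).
x*y + z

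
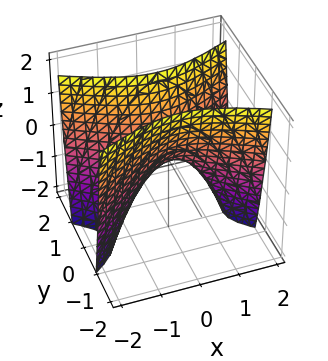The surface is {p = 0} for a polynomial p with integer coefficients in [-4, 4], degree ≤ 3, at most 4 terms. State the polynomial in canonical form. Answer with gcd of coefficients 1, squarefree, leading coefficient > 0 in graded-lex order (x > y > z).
First, the degree is 2 — a saddle surface; a quadric.
Next, symmetries: it's symmetric under x → −x, forcing even powers of x; the y ↦ −y reflection is a symmetry, so y appears only in even powers.
Next, reading off the gridlines: it meets the y-axis at y = 0 (among the integer gridlines); one x-axis crossing is at x = 0.
Finally, fitting integer coefficients to these (and the overall shape) gives p.

x^2 - 3*y^2 + z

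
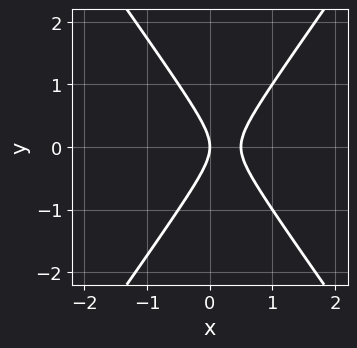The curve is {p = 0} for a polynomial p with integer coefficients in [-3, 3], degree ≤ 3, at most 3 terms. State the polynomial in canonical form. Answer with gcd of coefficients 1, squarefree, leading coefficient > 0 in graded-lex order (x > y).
1. deg p = 2. A generic line meets the curve in up to 2 points.
2. Symmetries: mirror symmetry y ↦ −y ⇒ only even powers of y.
3. Against the integer gridlines: it meets the y-axis at y = 0 (among the integer gridlines); it meets the x-axis at x = 0 (among the integer gridlines).
4. Together with the visible shape, these determine p as stated.

2*x^2 - y^2 - x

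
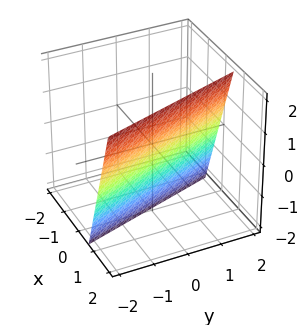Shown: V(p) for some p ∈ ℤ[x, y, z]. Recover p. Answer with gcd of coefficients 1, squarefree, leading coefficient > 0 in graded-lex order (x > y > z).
3*x + y - z - 2

First, degree: every cross-section is a straight line — this is a plane, so deg p = 1.
Then, checking where it meets the axes: one y-axis crossing is at y = 2; it crosses the z-axis at the gridline z = -2.
Finally, matching integer coefficients to the picture gives p.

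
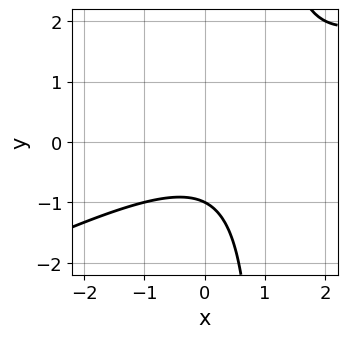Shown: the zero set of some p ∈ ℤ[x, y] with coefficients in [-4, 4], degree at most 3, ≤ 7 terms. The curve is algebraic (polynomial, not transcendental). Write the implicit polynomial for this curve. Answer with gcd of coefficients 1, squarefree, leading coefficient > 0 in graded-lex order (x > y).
Degree: no degree-1 curve has this shape, so deg p = 2.
Reading off the gridlines: one y-axis crossing is at y = -1; no x-intercept at any integer in the box.
Together with the visible shape, these determine p as stated.

x^2 - 2*x*y - x + 2*y + 2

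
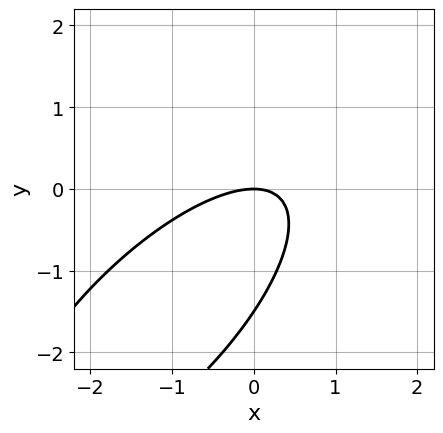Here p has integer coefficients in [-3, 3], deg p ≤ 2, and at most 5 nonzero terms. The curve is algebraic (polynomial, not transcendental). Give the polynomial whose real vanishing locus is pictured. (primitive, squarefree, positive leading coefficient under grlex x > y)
2*x^2 - 3*x*y + 2*y^2 + 3*y

(a) Degree: the shape is more complex than any degree-1 curve, so deg p = 2.
(b) Against the integer gridlines: it crosses the y-axis at the gridline y = 0; it crosses the x-axis at the gridline x = 0.
(c) These observations pin down the coefficients.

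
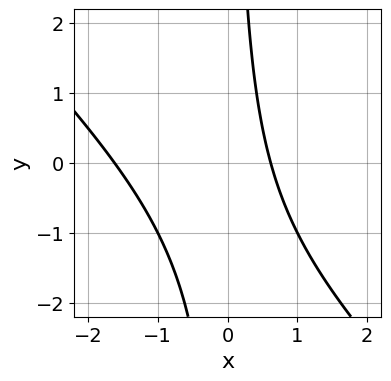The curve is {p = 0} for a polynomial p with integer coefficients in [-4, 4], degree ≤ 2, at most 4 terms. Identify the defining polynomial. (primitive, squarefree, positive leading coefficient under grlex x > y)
x^2 + x*y + x - 1

deg p = 2.
Reading off the gridlines: no y-intercept at any integer in the box.
Putting this together gives p.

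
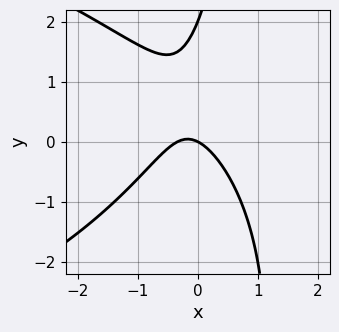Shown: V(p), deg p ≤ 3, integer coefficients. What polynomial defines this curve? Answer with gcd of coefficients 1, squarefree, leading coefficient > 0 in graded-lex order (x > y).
x*y^2 + 3*x^2 - y^2 + x + 2*y

(a) Degree: a generic line meets the curve in up to 3 points, so deg p = 3.
(b) Reading off the gridlines: it crosses the x-axis at the gridline x = 0; the y-axis gridline crossings are at y ∈ {0, 2}.
(c) The integer polynomial consistent with all of this is the stated p.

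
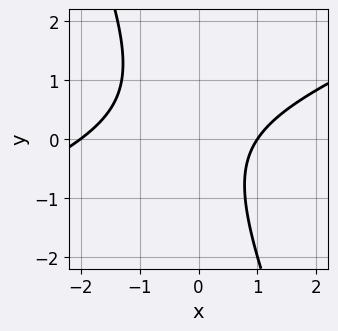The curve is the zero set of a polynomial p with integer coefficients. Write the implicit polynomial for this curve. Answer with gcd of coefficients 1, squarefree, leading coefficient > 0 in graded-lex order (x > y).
First, degree: the shape is more complex than any degree-1 curve, so deg p = 2.
Next, observable constraints: the x-axis gridline crossings are at x ∈ {-2, 1}; it misses every integer gridline on the y-axis.
Finally, these observations pin down the coefficients.

x^2 - 2*x*y - y^2 + x - 2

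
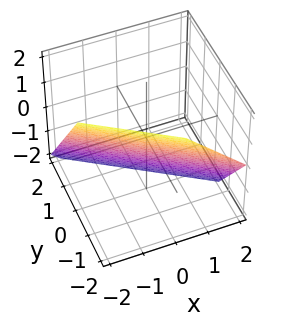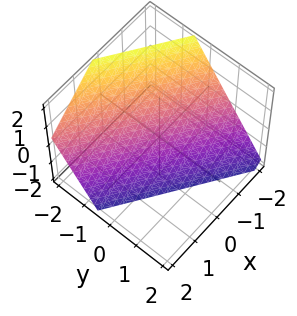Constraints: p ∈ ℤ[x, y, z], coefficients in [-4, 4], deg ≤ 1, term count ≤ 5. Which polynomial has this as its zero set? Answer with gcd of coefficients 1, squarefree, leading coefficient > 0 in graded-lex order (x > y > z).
2*x + 3*y + 2*z + 2

(a) Degree: the surface is flat (a plane), so deg p = 1.
(b) Observable constraints: it crosses the x-axis at the gridline x = -1; it crosses the z-axis at the gridline z = -1.
(c) Together with the visible shape, these determine p as stated.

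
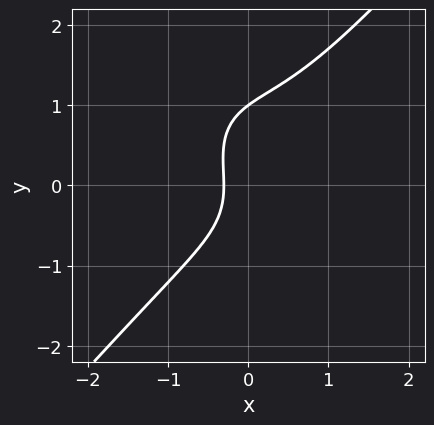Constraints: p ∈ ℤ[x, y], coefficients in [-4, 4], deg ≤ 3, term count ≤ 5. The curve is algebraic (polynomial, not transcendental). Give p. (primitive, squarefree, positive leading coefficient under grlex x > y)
3*x^3 - 2*y^3 + y^2 + 3*x + 1

First, degree: no degree-2 curve has this shape, so deg p = 3.
Next, reading off the gridlines: it meets the y-axis at y = 1 (among the integer gridlines).
Finally, solving for integer coefficients yields p as stated.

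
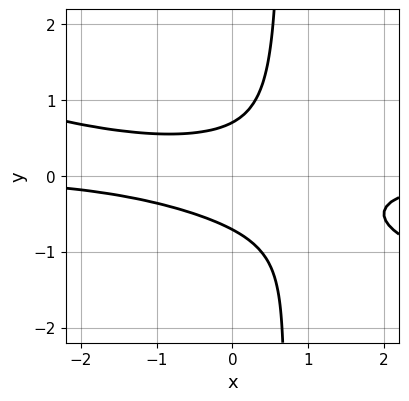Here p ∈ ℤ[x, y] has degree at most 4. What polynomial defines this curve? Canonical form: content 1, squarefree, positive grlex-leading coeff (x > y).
The degree is 3 — a generic line meets the curve in up to 3 points.
Observable constraints: it misses every integer gridline on the x-axis.
These observations pin down the coefficients.

x^2*y + 3*x*y^2 - 2*y^2 + 1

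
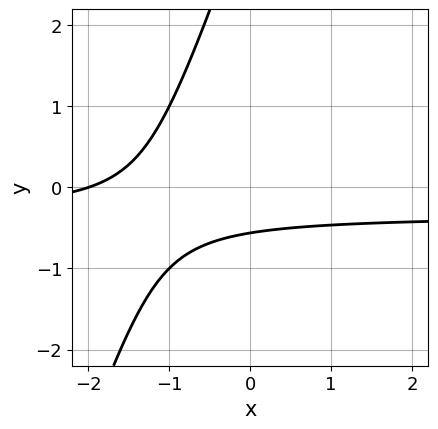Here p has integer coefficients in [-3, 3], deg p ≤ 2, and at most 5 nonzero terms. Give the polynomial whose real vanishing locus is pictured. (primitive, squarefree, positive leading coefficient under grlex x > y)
First, deg p = 2. The shape is more complex than any degree-1 curve.
Next, reading off the gridlines: one x-axis crossing is at x = -2.
Finally, putting this together gives p.

3*x*y - y^2 + x + 3*y + 2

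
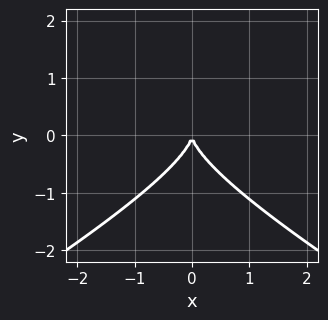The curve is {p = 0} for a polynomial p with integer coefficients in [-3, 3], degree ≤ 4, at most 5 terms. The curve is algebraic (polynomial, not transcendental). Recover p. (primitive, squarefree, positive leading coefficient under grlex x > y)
x^2*y - 3*y^3 - 3*x^2

1. deg p = 3. No degree-2 curve has this shape.
2. Symmetries: mirror symmetry x ↦ −x ⇒ only even powers of x.
3. From the axis intercepts and sections: it meets the y-axis at y = 0 (among the integer gridlines); it meets the x-axis at x = 0 (among the integer gridlines).
4. Assembling these constraints gives the stated polynomial.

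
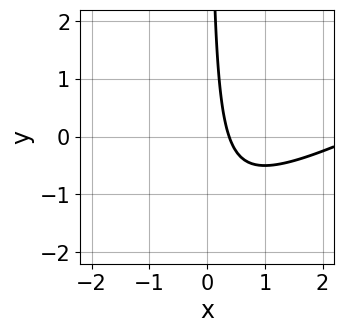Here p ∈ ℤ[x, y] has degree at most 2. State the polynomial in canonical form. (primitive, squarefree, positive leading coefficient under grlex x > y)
1. Degree: a generic line meets the curve in up to 2 points, so deg p = 2.
2. Checking where it meets the axes: the curve avoids every integer y-axis point in the box.
3. These observations pin down the coefficients.

x^2 - 2*x*y - 3*x + 1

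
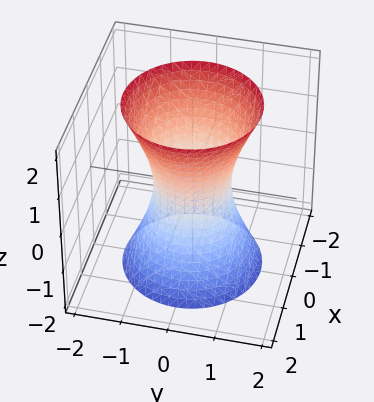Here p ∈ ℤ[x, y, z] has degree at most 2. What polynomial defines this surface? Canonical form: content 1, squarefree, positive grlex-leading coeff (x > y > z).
First, degree: one connected sheet with a waist; a quadric, so deg p = 2.
Next, symmetries: mirror symmetry z ↦ −z ⇒ only even powers of z; the z-axis is an axis of rotation, so x and y enter only as x² + y².
Then, from the axis intercepts and sections: a circular section at z = 2 has radius between 1 and 2; it misses every integer gridline on the z-axis.
Finally, these observations pin down the coefficients.

3*x^2 + 3*y^2 - z^2 - 2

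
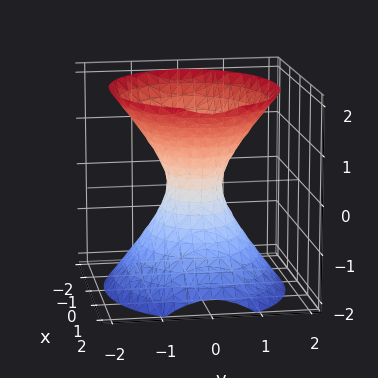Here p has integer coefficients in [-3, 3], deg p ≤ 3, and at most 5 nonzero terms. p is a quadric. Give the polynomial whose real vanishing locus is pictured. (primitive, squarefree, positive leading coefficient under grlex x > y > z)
(a) Degree: an hourglass — one-sheet hyperboloid; a quadric, so deg p = 2.
(b) Symmetries: the x ↦ −x reflection is a symmetry, so x appears only in even powers; mirror symmetry z ↦ −z ⇒ only even powers of z; it's symmetric under y → −y, forcing even powers of y.
(c) Checking where it meets the axes: the surface avoids every integer z-axis point in the box.
(d) These observations pin down the coefficients.

2*x^2 + 3*y^2 - 2*z^2 - 1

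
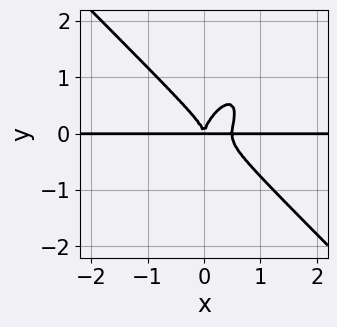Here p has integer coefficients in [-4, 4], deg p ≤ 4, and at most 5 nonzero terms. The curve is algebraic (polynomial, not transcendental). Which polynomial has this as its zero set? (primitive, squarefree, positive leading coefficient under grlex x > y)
The degree is 4 — the shape is more complex than any degree-3 curve.
Observable constraints: the visible x-axis segment lies entirely on the curve.
These observations pin down the coefficients.

2*x^3*y - x*y^3 + y^4 - x^2*y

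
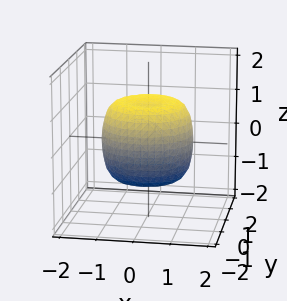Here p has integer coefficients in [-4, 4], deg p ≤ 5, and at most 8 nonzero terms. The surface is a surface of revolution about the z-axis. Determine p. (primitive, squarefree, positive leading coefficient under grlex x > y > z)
x^4 + 2*x^2*y^2 + y^4 - x^2 - y^2 + z^2 - 1

1. The degree is 4 — no degree-3 surface has this shape.
2. Symmetry: every cross-section ⟂ z is a circle, so x, y appear only via x² + y².
3. Reading off the gridlines: the z-axis gridline crossings are at z ∈ {-1, 1}; a circular section at z = 0 has radius between 1 and 2.
4. Assembling these constraints gives the stated polynomial.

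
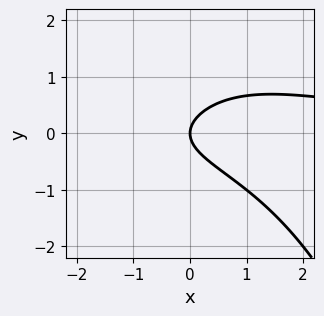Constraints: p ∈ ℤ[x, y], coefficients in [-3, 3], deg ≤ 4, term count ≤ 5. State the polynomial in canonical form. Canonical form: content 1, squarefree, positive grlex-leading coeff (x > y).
First, the degree is 3 — the shape is more complex than any degree-2 curve.
Then, against the integer gridlines: one x-axis crossing is at x = 0; it meets the y-axis at y = 0 (among the integer gridlines).
Finally, putting this together gives p.

x^2*y + 3*y^2 - 2*x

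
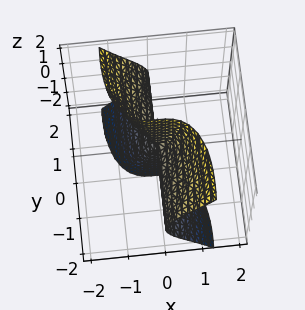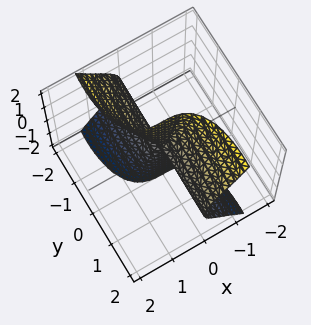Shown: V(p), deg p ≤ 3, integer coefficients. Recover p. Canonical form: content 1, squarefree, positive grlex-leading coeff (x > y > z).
First, degree: no degree-2 surface has this shape, so deg p = 3.
Next, from the visible intercepts: it crosses the x-axis at the gridline x = 0; every point of the y-axis in the box is on the surface; every point of the z-axis in the box is on the surface.
Finally, the integer polynomial consistent with all of this is the stated p.

2*x^3 + x*y^2 + y*z^2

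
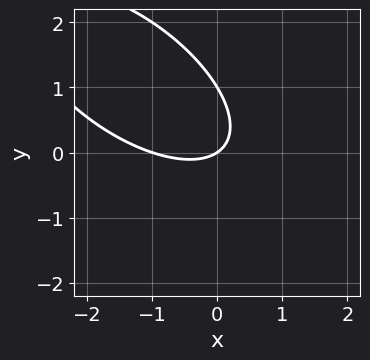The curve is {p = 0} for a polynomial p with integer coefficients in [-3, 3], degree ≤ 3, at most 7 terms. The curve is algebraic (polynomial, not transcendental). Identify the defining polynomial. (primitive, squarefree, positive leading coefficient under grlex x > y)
First, the degree is 2 — a generic line meets the curve in up to 2 points.
Next, from the axis intercepts and sections: the y-axis gridline crossings are at y ∈ {0, 1}; among the integer gridlines, it crosses the x-axis at x ∈ {-1, 0}.
Finally, matching integer coefficients to the picture gives p.

2*x^2 + 3*x*y + 3*y^2 + 2*x - 3*y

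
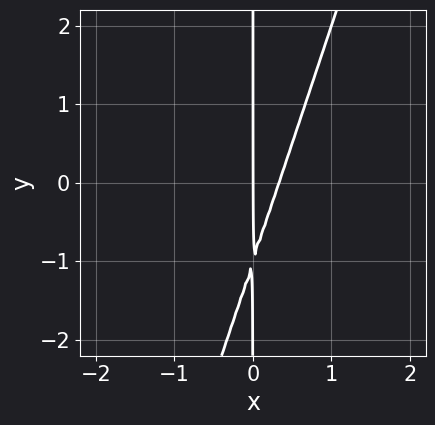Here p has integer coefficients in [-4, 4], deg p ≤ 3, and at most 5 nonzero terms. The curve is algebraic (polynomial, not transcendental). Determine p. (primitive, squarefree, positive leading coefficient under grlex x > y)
3*x^2 - x*y - x

Degree: a generic line meets the curve in up to 2 points, so deg p = 2.
From the visible intercepts: one x-axis crossing is at x = 0; every point of the y-axis in the box is on the curve.
Putting this together gives p.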